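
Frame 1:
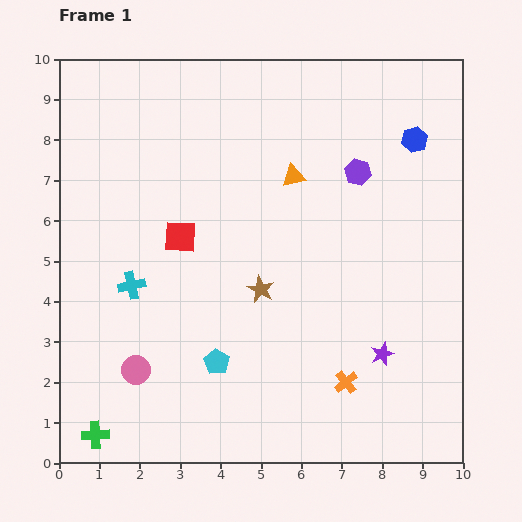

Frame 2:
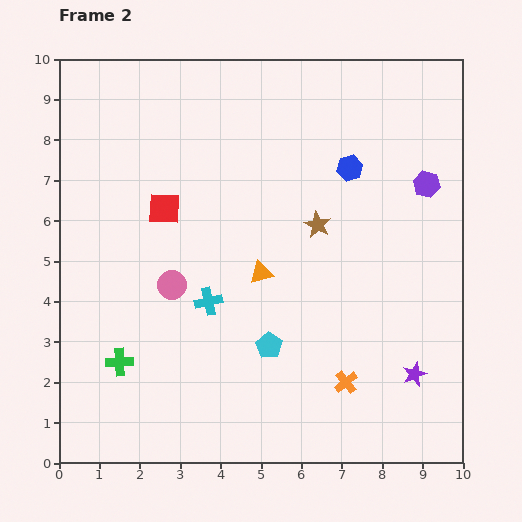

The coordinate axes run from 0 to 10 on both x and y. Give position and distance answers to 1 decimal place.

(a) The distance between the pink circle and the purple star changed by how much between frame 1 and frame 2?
+0.3

Distance in frame 1: 6.1. Distance in frame 2: 6.4.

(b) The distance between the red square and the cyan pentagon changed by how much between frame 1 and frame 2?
+1.1

Distance in frame 1: 3.2. Distance in frame 2: 4.3.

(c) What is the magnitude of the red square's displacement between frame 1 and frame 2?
0.8

The red square moved from (3.0, 5.6) to (2.6, 6.3), a distance of √(0.4² + 0.7²) ≈ 0.8.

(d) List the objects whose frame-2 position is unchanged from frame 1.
the orange cross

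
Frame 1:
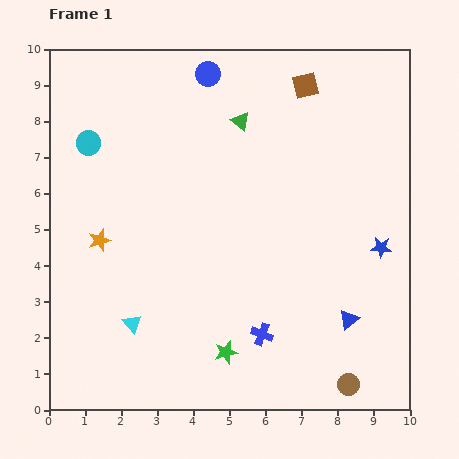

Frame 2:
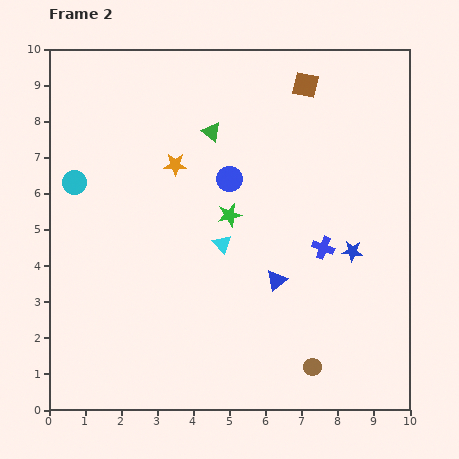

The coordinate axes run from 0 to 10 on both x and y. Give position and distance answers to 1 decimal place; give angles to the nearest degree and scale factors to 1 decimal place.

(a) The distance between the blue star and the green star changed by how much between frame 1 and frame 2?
-1.7

Distance in frame 1: 5.2. Distance in frame 2: 3.5.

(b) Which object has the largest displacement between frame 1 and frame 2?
the green star

(moved 3.8; next 3.3)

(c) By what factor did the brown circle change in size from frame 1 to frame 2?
0.8×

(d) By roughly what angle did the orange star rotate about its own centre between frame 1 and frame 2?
18° clockwise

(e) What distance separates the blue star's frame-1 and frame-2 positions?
0.8

The blue star moved from (9.2, 4.5) to (8.4, 4.4), a distance of √(0.8² + 0.1²) ≈ 0.8.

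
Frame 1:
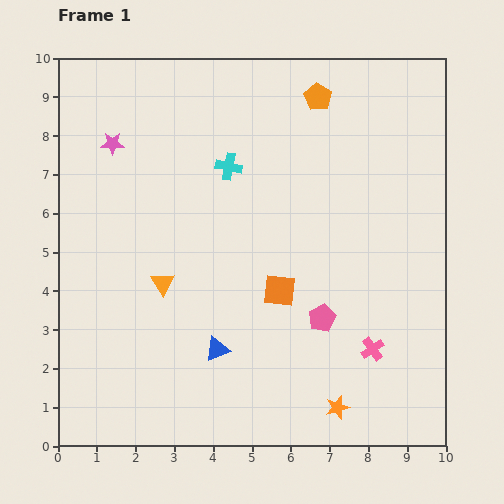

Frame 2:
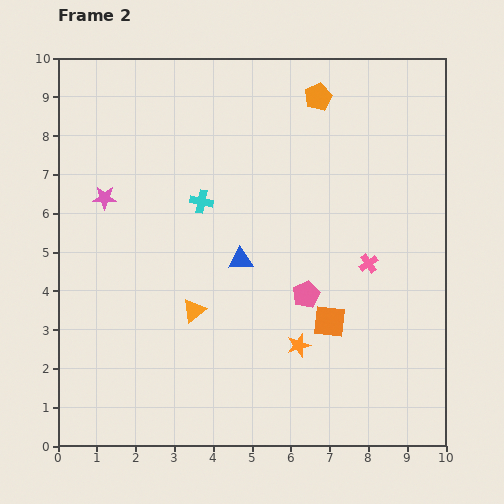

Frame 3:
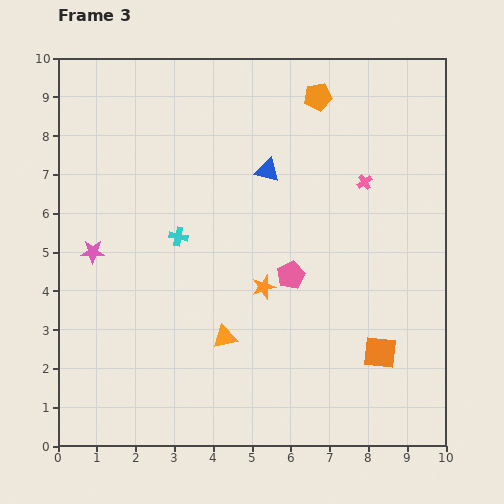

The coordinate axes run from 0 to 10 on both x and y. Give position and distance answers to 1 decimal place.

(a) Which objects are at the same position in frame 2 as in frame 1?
the orange pentagon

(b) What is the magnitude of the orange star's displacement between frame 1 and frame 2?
1.9

The orange star moved from (7.2, 1.0) to (6.2, 2.6), a distance of √(1.0² + 1.6²) ≈ 1.9.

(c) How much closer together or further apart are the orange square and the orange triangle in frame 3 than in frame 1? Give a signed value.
+1.0

Distance in frame 1: 3.0. Distance in frame 3: 4.0.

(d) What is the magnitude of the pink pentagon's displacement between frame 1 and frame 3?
1.4

The pink pentagon moved from (6.8, 3.3) to (6.0, 4.4), a distance of √(0.8² + 1.1²) ≈ 1.4.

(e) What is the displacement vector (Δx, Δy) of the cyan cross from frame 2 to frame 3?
(-0.6, -0.9)

The cyan cross was at (3.7, 6.3) in frame 2 and (3.1, 5.4) in frame 3.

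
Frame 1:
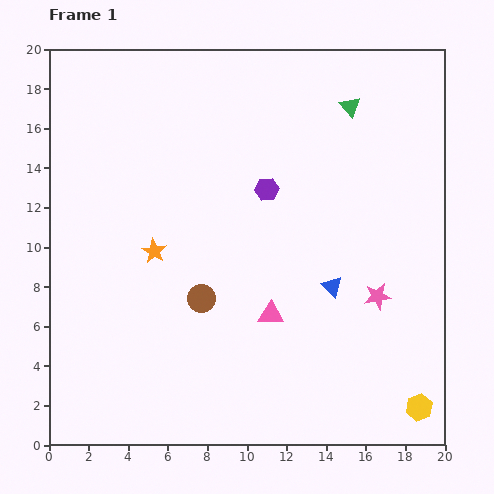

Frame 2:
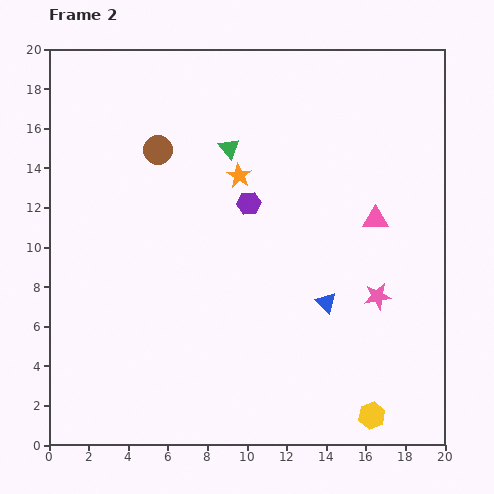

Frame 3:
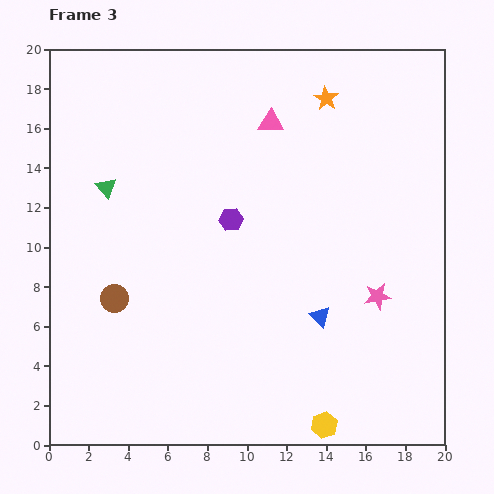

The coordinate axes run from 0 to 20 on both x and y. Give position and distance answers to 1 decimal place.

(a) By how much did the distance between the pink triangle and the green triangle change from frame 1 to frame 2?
-3.0

Distance in frame 1: 11.2. Distance in frame 2: 8.2.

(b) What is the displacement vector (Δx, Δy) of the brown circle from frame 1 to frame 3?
(-4.4, 0.0)

The brown circle was at (7.7, 7.4) in frame 1 and (3.3, 7.4) in frame 3.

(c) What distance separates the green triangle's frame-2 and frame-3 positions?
6.5

The green triangle moved from (9.1, 15.0) to (2.9, 13.0), a distance of √(6.2² + 2.0²) ≈ 6.5.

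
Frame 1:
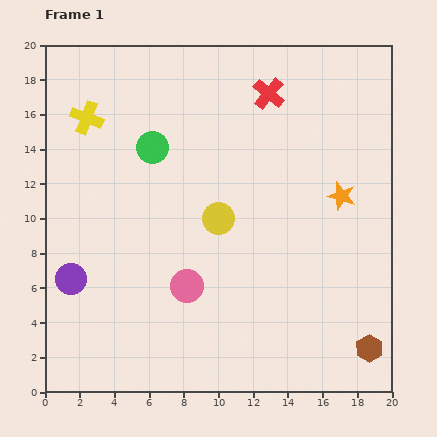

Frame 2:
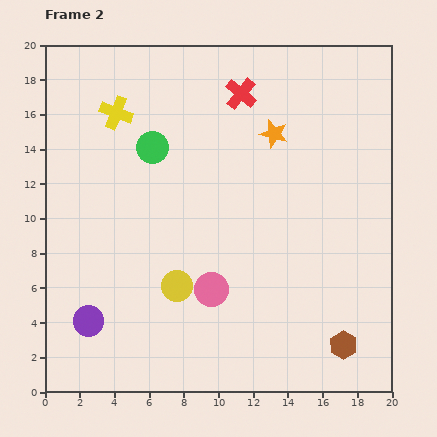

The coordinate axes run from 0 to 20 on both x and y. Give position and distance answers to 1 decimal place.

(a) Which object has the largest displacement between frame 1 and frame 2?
the orange star

(moved 5.3; next 4.6)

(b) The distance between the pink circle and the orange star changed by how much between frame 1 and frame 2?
-0.6

Distance in frame 1: 10.3. Distance in frame 2: 9.7.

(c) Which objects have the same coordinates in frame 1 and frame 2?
the green circle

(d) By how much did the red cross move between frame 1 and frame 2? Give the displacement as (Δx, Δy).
(-1.6, 0.0)

The red cross was at (12.9, 17.2) in frame 1 and (11.3, 17.2) in frame 2.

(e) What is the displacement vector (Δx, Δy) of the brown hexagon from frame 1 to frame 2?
(-1.5, 0.2)

The brown hexagon was at (18.7, 2.5) in frame 1 and (17.2, 2.7) in frame 2.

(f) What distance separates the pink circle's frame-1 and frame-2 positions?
1.4

The pink circle moved from (8.2, 6.1) to (9.6, 5.9), a distance of √(1.4² + 0.2²) ≈ 1.4.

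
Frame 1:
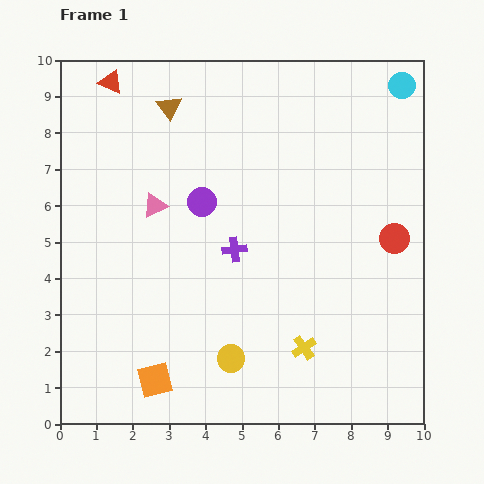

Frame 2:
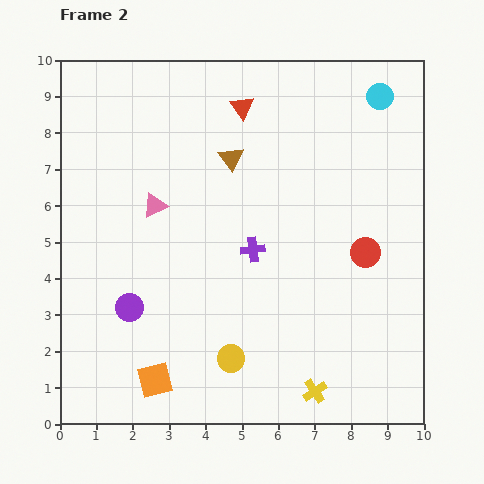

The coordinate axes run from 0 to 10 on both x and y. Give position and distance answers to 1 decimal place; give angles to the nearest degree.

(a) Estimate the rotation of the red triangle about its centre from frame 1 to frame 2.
29° clockwise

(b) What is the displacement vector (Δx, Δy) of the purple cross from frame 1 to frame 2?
(0.5, 0.0)

The purple cross was at (4.8, 4.8) in frame 1 and (5.3, 4.8) in frame 2.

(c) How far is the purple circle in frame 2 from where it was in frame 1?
3.5

The purple circle moved from (3.9, 6.1) to (1.9, 3.2), a distance of √(2.0² + 2.9²) ≈ 3.5.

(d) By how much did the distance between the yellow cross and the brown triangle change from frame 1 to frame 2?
-0.8

Distance in frame 1: 7.6. Distance in frame 2: 6.8.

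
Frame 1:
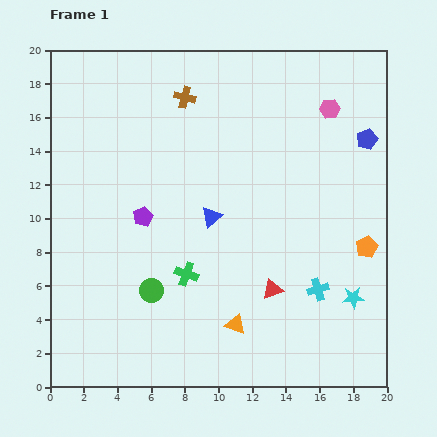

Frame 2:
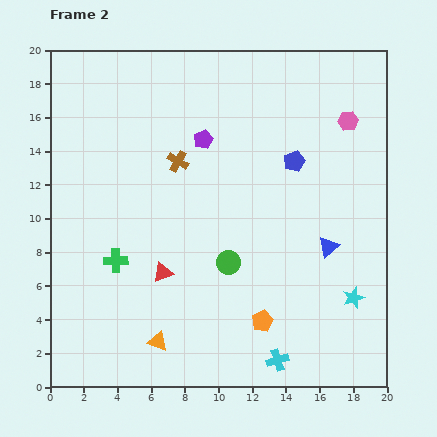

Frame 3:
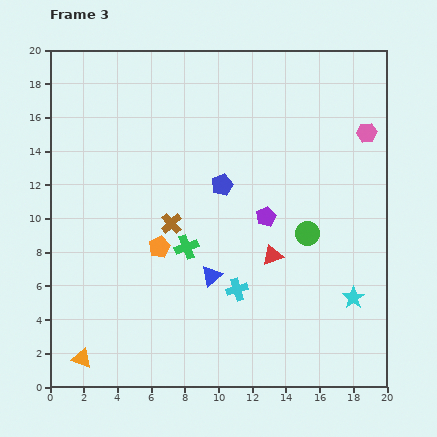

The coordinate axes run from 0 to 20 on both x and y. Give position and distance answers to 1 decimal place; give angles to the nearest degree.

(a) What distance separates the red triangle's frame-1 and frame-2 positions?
6.6

The red triangle moved from (13.2, 5.8) to (6.7, 6.8), a distance of √(6.5² + 1.0²) ≈ 6.6.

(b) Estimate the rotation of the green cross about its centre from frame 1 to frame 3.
39° counter-clockwise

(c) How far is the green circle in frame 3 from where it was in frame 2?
5.0

The green circle moved from (10.6, 7.4) to (15.3, 9.1), a distance of √(4.7² + 1.7²) ≈ 5.0.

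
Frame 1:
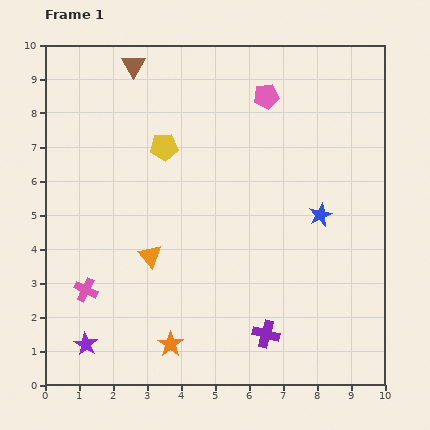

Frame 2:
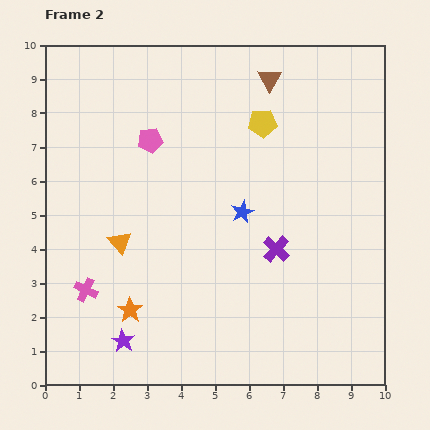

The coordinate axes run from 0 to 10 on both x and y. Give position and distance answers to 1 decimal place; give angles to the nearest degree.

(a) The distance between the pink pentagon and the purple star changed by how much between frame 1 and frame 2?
-3.0

Distance in frame 1: 9.0. Distance in frame 2: 6.0.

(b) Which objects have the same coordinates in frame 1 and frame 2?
the pink cross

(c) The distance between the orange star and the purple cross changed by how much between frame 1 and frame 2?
+1.9

Distance in frame 1: 2.8. Distance in frame 2: 4.7.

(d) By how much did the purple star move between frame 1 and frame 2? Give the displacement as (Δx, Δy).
(1.1, 0.1)

The purple star was at (1.2, 1.2) in frame 1 and (2.3, 1.3) in frame 2.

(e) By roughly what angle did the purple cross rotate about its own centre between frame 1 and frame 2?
27° clockwise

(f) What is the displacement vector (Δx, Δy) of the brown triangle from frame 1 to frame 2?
(4.0, -0.4)

The brown triangle was at (2.6, 9.4) in frame 1 and (6.6, 9.0) in frame 2.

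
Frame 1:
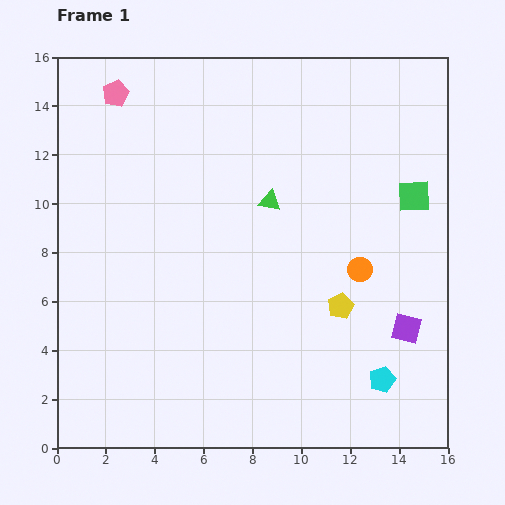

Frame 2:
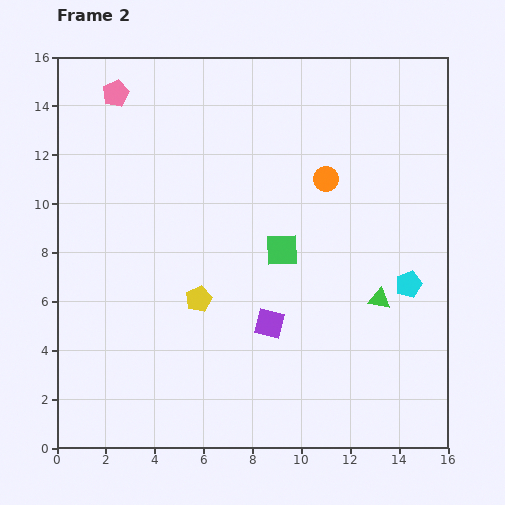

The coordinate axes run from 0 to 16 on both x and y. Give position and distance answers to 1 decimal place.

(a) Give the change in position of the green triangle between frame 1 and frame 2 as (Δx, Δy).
(4.5, -4.0)

The green triangle was at (8.7, 10.1) in frame 1 and (13.2, 6.1) in frame 2.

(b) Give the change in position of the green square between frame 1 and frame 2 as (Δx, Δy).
(-5.4, -2.2)

The green square was at (14.6, 10.3) in frame 1 and (9.2, 8.1) in frame 2.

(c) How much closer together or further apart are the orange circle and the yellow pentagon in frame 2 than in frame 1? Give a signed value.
+5.4

Distance in frame 1: 1.7. Distance in frame 2: 7.1.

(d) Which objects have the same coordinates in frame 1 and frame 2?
the pink pentagon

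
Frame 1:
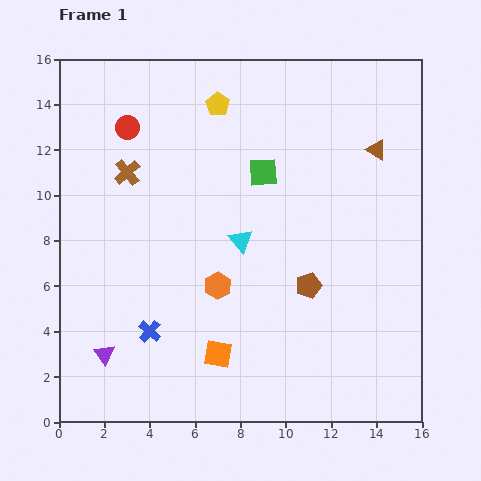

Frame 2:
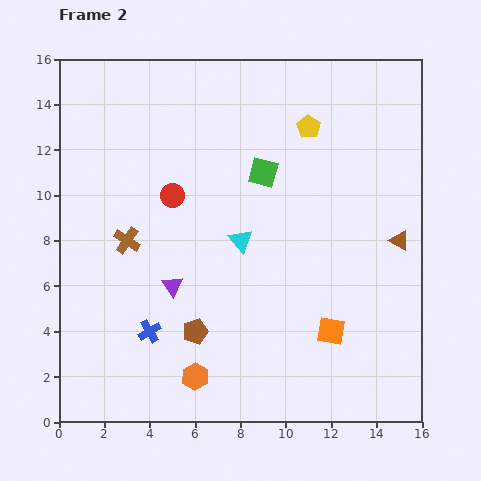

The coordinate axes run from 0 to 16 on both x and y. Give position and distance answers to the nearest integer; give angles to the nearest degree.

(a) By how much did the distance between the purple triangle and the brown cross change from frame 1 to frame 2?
-5

Distance in frame 1: 8. Distance in frame 2: 3.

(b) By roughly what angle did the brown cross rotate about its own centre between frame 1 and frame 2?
16° counter-clockwise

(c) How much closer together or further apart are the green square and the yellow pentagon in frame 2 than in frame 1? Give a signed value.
-1

Distance in frame 1: 4. Distance in frame 2: 3.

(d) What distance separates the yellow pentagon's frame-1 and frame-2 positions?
4

The yellow pentagon moved from (7, 14) to (11, 13), a distance of √(4² + 1²) ≈ 4.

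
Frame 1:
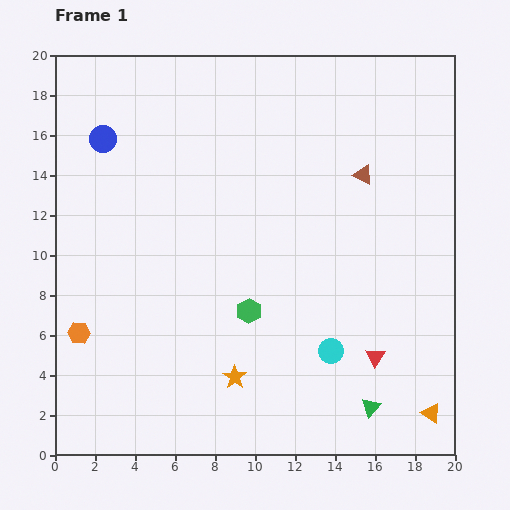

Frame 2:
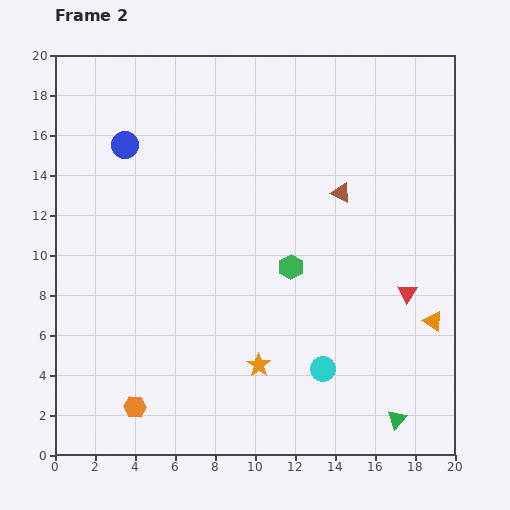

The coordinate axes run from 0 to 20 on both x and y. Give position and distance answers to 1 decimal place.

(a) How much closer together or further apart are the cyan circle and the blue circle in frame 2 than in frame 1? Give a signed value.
-0.7

Distance in frame 1: 15.6. Distance in frame 2: 14.9.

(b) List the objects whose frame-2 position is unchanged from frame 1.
none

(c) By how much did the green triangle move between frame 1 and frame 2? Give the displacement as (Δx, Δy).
(1.3, -0.6)

The green triangle was at (15.8, 2.4) in frame 1 and (17.1, 1.8) in frame 2.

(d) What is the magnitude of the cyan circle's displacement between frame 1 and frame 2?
1.0

The cyan circle moved from (13.8, 5.2) to (13.4, 4.3), a distance of √(0.4² + 0.9²) ≈ 1.0.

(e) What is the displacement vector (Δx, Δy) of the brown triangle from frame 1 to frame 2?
(-1.1, -0.9)

The brown triangle was at (15.4, 14.0) in frame 1 and (14.3, 13.1) in frame 2.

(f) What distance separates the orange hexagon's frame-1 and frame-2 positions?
4.6

The orange hexagon moved from (1.2, 6.1) to (4.0, 2.4), a distance of √(2.8² + 3.7²) ≈ 4.6.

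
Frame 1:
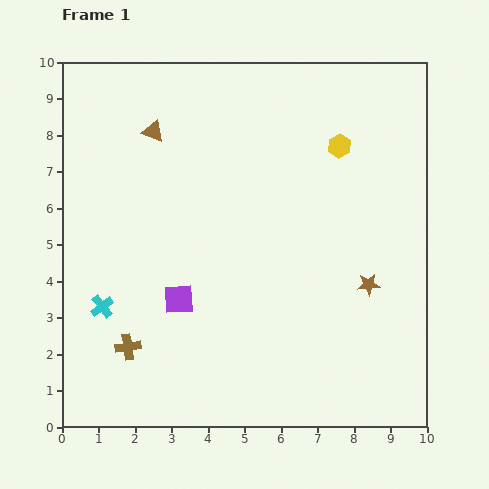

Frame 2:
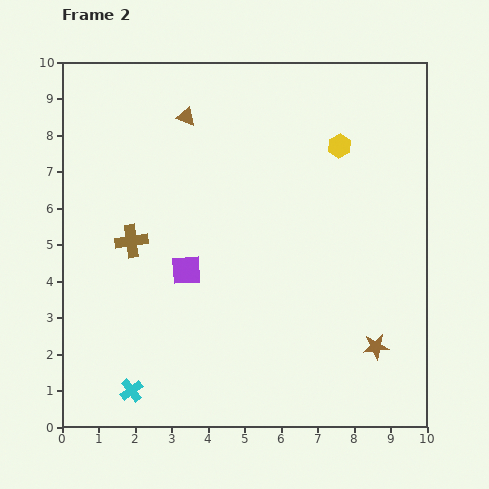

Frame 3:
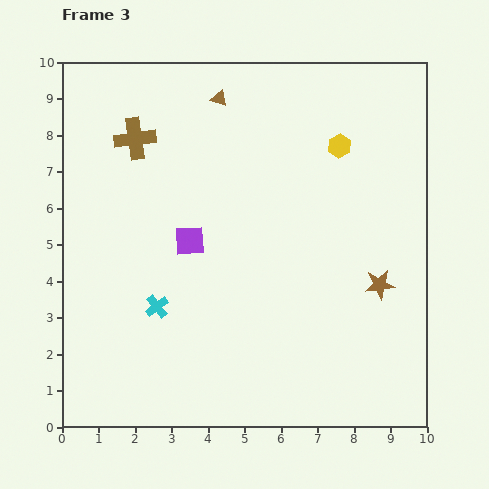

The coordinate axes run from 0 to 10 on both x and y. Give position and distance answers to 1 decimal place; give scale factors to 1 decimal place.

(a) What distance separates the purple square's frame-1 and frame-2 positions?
0.8

The purple square moved from (3.2, 3.5) to (3.4, 4.3), a distance of √(0.2² + 0.8²) ≈ 0.8.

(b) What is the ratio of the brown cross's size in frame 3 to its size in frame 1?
1.6×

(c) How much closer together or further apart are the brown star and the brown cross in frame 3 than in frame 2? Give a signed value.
+0.5

Distance in frame 2: 7.3. Distance in frame 3: 7.8.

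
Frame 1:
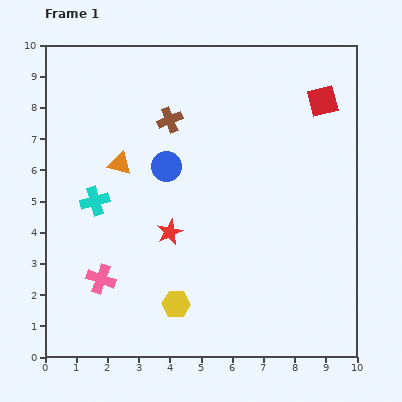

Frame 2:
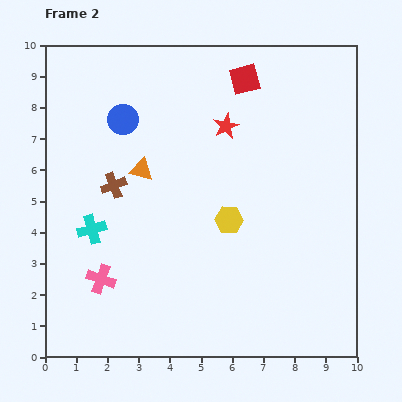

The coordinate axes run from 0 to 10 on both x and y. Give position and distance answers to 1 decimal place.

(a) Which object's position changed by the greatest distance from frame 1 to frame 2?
the red star

(moved 3.8; next 3.2)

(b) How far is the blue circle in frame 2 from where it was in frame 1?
2.1

The blue circle moved from (3.9, 6.1) to (2.5, 7.6), a distance of √(1.4² + 1.5²) ≈ 2.1.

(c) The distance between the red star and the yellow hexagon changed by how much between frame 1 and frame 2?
+0.7

Distance in frame 1: 2.3. Distance in frame 2: 3.0.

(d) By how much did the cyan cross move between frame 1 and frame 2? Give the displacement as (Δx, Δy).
(-0.1, -0.9)

The cyan cross was at (1.6, 5.0) in frame 1 and (1.5, 4.1) in frame 2.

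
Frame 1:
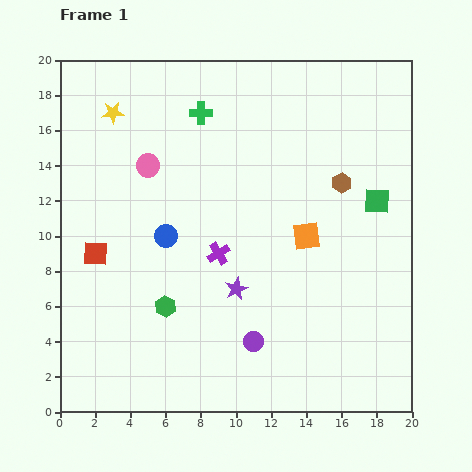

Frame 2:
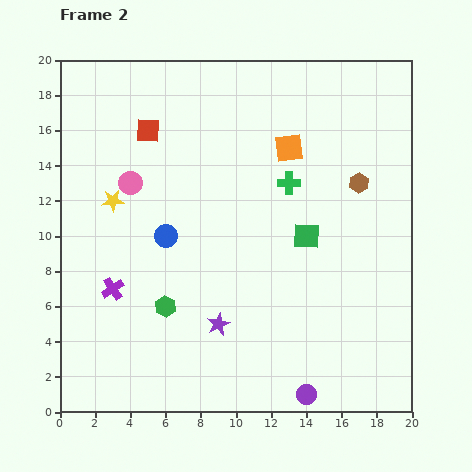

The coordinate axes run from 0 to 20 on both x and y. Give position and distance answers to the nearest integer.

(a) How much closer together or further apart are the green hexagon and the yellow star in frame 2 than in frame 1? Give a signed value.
-4

Distance in frame 1: 11. Distance in frame 2: 7.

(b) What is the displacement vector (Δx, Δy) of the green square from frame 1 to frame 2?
(-4, -2)

The green square was at (18, 12) in frame 1 and (14, 10) in frame 2.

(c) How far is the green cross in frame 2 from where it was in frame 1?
6

The green cross moved from (8, 17) to (13, 13), a distance of √(5² + 4²) ≈ 6.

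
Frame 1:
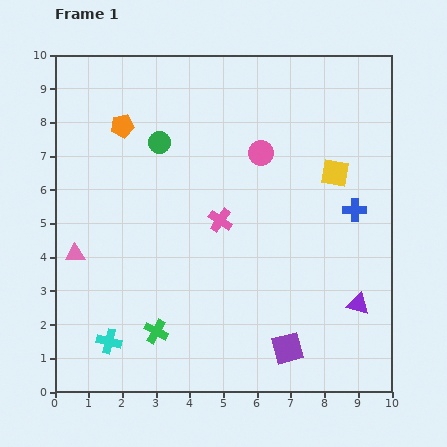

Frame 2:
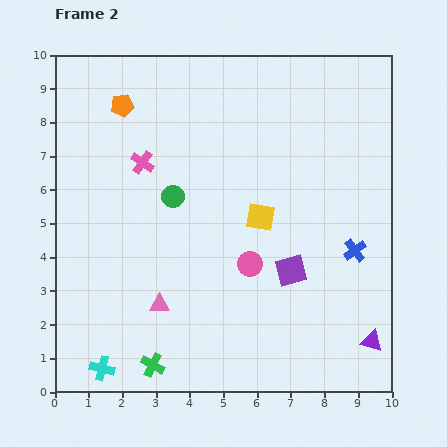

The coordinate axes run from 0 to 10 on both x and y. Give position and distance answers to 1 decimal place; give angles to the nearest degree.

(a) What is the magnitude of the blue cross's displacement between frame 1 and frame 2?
1.2

The blue cross moved from (8.9, 5.4) to (8.9, 4.2), a distance of √(0.0² + 1.2²) ≈ 1.2.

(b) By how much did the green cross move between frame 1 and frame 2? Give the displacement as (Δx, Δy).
(-0.1, -1.0)

The green cross was at (3.0, 1.8) in frame 1 and (2.9, 0.8) in frame 2.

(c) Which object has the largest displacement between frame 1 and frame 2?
the pink circle

(moved 3.3; next 2.9)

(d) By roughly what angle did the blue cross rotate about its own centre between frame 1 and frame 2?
37° counter-clockwise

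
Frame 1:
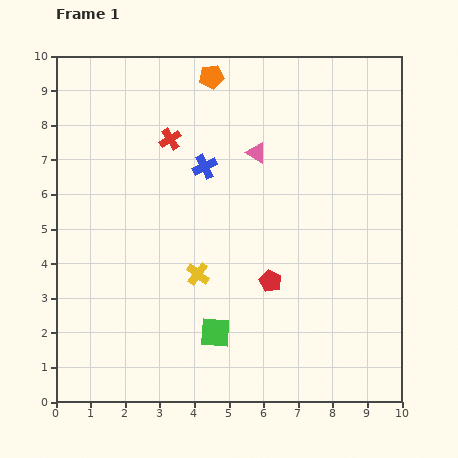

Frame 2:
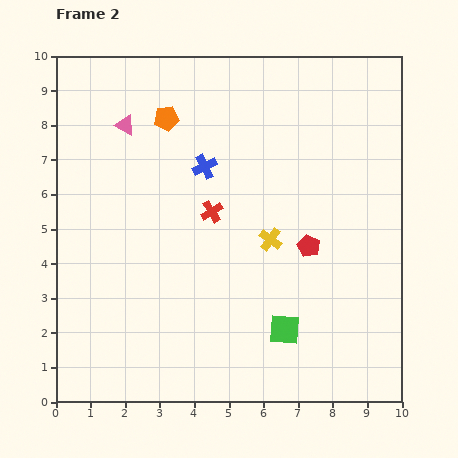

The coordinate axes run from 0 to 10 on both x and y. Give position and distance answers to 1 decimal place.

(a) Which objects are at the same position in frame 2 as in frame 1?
the blue cross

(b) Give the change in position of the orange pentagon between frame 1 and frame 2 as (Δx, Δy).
(-1.3, -1.2)

The orange pentagon was at (4.5, 9.4) in frame 1 and (3.2, 8.2) in frame 2.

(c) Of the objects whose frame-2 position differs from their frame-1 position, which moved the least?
the red pentagon

(moved 1.5)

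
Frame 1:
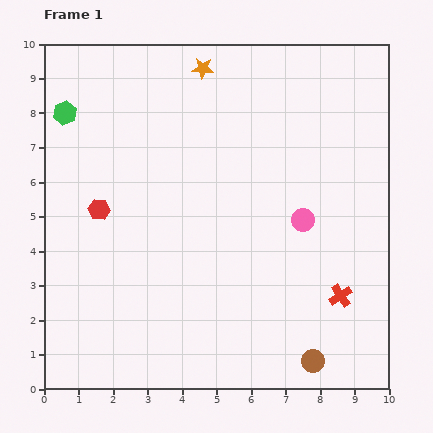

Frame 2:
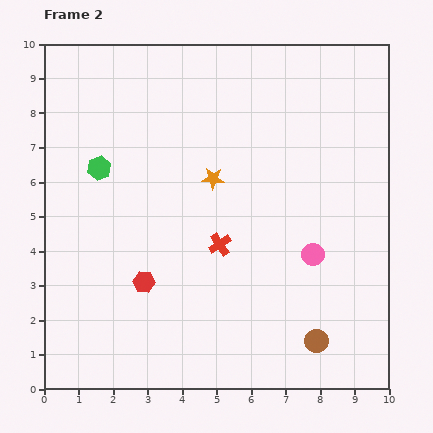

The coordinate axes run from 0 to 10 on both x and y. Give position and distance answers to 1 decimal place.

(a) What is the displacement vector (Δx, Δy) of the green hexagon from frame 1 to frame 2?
(1.0, -1.6)

The green hexagon was at (0.6, 8.0) in frame 1 and (1.6, 6.4) in frame 2.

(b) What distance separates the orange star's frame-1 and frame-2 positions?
3.2

The orange star moved from (4.6, 9.3) to (4.9, 6.1), a distance of √(0.3² + 3.2²) ≈ 3.2.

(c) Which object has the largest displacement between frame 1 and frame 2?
the red cross

(moved 3.8; next 3.2)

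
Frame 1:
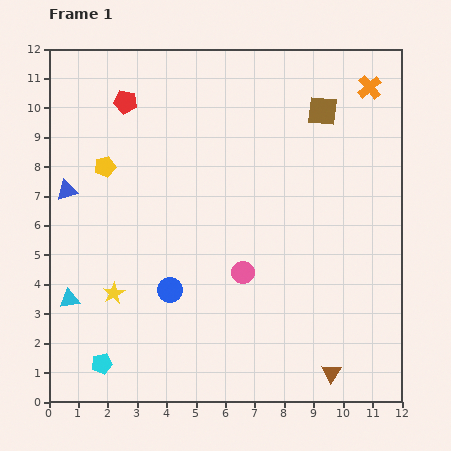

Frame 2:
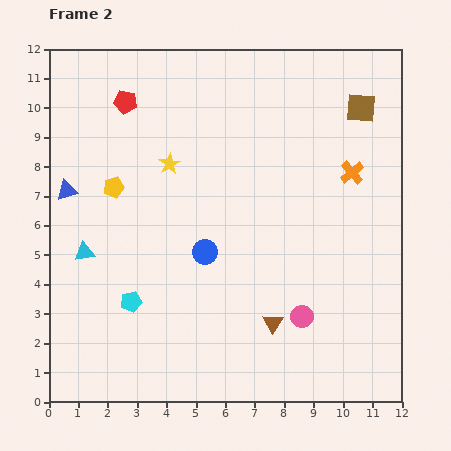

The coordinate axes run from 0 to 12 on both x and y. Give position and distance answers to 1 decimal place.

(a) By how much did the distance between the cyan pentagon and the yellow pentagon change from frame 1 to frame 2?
-2.8

Distance in frame 1: 6.7. Distance in frame 2: 3.9.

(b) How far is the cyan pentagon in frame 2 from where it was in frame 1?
2.3

The cyan pentagon moved from (1.8, 1.3) to (2.8, 3.4), a distance of √(1.0² + 2.1²) ≈ 2.3.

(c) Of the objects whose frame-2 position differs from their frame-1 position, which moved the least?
the yellow pentagon

(moved 0.8)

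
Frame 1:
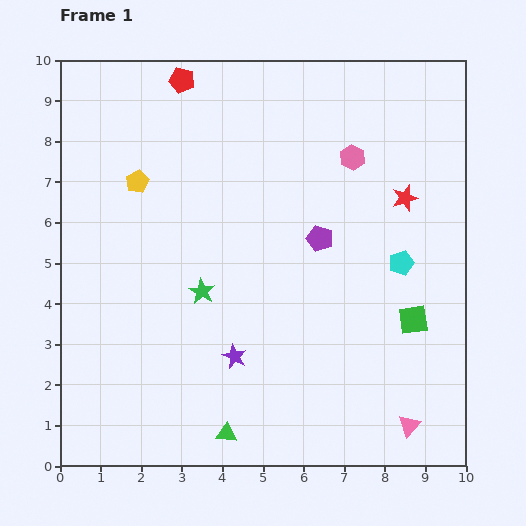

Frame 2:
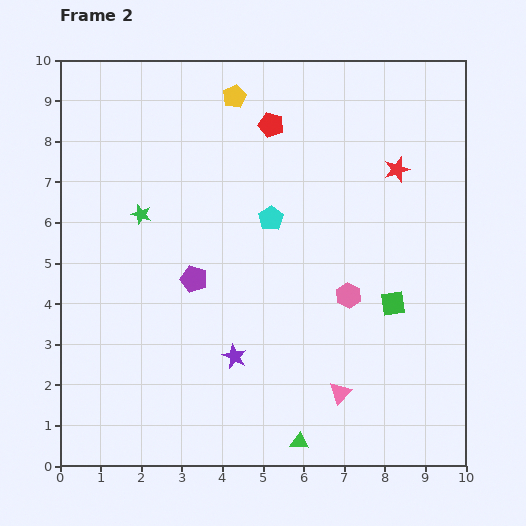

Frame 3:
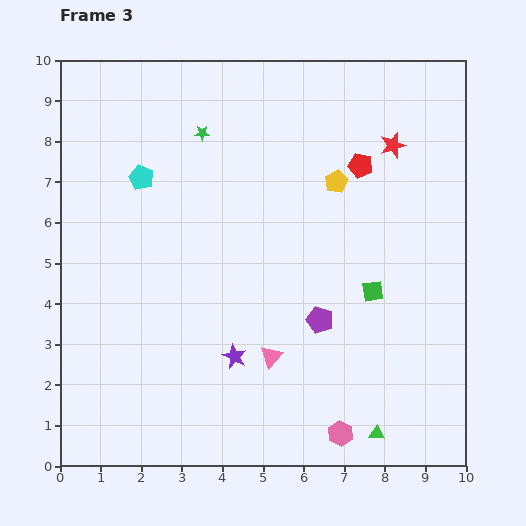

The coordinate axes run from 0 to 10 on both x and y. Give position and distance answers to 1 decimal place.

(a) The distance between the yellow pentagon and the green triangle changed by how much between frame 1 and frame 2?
+2.0

Distance in frame 1: 6.6. Distance in frame 2: 8.6.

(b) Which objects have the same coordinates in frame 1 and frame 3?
the purple star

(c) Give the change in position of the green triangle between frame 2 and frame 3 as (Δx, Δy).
(1.9, 0.2)

The green triangle was at (5.9, 0.6) in frame 2 and (7.8, 0.8) in frame 3.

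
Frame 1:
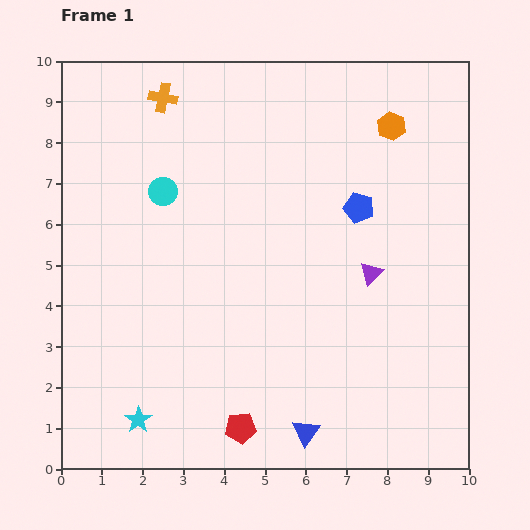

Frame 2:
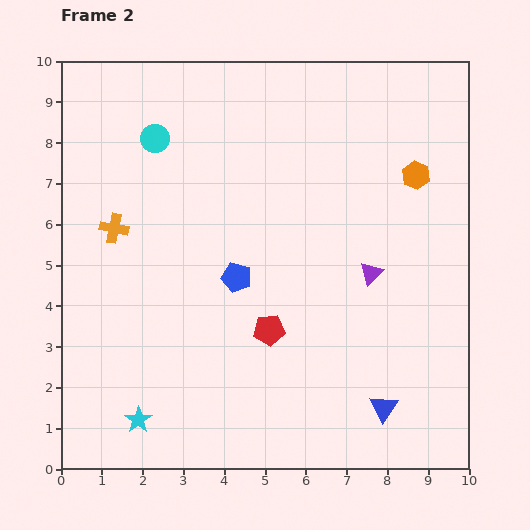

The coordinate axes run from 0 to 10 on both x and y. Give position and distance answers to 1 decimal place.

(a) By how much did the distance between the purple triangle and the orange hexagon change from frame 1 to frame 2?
-1.0

Distance in frame 1: 3.6. Distance in frame 2: 2.6.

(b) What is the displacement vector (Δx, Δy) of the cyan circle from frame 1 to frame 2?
(-0.2, 1.3)

The cyan circle was at (2.5, 6.8) in frame 1 and (2.3, 8.1) in frame 2.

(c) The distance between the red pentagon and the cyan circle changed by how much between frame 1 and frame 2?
-0.6

Distance in frame 1: 6.1. Distance in frame 2: 5.5.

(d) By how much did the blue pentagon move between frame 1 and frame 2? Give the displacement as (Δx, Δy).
(-3.0, -1.7)

The blue pentagon was at (7.3, 6.4) in frame 1 and (4.3, 4.7) in frame 2.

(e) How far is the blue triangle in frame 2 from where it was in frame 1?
2.0

The blue triangle moved from (6.0, 0.9) to (7.9, 1.5), a distance of √(1.9² + 0.6²) ≈ 2.0.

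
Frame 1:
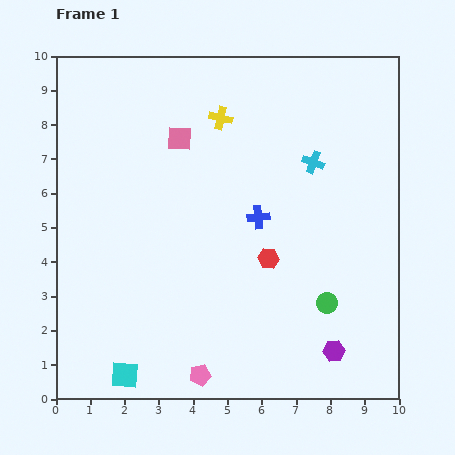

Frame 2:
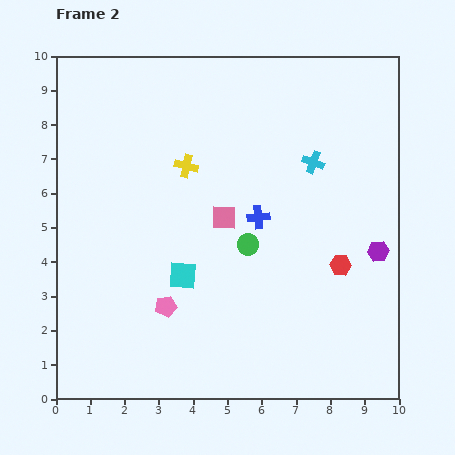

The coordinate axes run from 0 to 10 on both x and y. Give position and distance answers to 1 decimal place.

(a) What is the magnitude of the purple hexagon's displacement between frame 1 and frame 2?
3.2

The purple hexagon moved from (8.1, 1.4) to (9.4, 4.3), a distance of √(1.3² + 2.9²) ≈ 3.2.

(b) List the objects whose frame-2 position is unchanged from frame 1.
the cyan cross, the blue cross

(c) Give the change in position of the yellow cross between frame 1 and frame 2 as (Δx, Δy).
(-1.0, -1.4)

The yellow cross was at (4.8, 8.2) in frame 1 and (3.8, 6.8) in frame 2.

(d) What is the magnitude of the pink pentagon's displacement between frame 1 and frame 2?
2.2

The pink pentagon moved from (4.2, 0.7) to (3.2, 2.7), a distance of √(1.0² + 2.0²) ≈ 2.2.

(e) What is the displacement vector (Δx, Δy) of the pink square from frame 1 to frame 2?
(1.3, -2.3)

The pink square was at (3.6, 7.6) in frame 1 and (4.9, 5.3) in frame 2.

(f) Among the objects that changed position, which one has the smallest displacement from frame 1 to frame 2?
the yellow cross

(moved 1.7)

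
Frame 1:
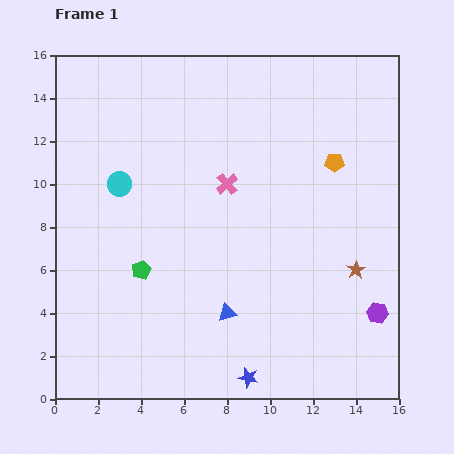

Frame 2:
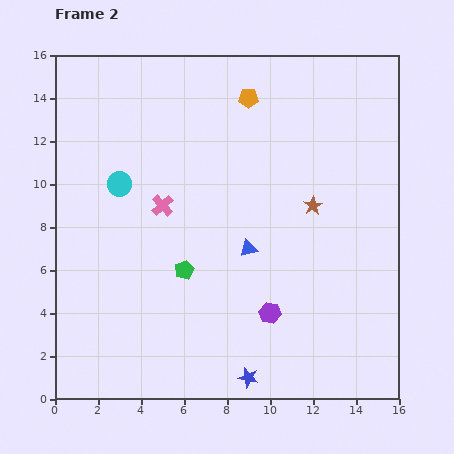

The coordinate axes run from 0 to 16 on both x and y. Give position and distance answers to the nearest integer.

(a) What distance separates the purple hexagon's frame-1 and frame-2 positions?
5

The purple hexagon moved from (15, 4) to (10, 4), a distance of √(5² + 0²) ≈ 5.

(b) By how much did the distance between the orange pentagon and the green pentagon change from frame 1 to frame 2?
-1

Distance in frame 1: 10. Distance in frame 2: 9.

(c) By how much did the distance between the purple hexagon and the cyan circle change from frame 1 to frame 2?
-4

Distance in frame 1: 13. Distance in frame 2: 9.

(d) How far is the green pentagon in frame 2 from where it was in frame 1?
2

The green pentagon moved from (4, 6) to (6, 6), a distance of √(2² + 0²) ≈ 2.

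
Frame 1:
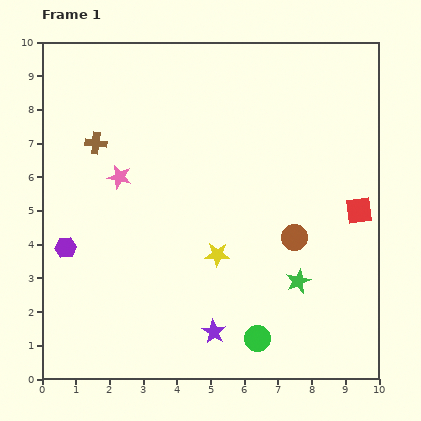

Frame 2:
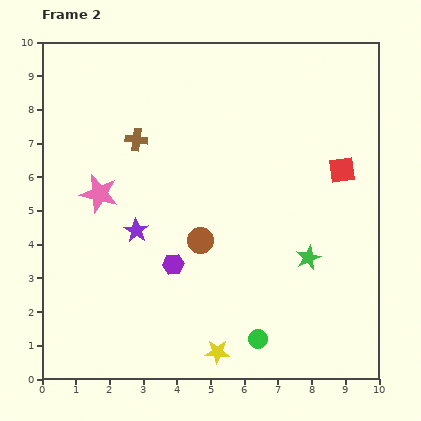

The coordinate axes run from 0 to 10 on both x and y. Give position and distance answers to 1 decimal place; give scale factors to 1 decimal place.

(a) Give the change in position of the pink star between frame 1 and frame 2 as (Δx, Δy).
(-0.6, -0.5)

The pink star was at (2.3, 6.0) in frame 1 and (1.7, 5.5) in frame 2.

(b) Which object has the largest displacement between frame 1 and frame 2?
the purple star

(moved 3.8; next 3.2)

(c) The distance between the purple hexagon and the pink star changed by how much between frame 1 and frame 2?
+0.4

Distance in frame 1: 2.6. Distance in frame 2: 3.0.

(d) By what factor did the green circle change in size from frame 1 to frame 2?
0.7×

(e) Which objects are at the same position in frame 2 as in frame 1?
the green circle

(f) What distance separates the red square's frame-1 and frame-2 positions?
1.3

The red square moved from (9.4, 5.0) to (8.9, 6.2), a distance of √(0.5² + 1.2²) ≈ 1.3.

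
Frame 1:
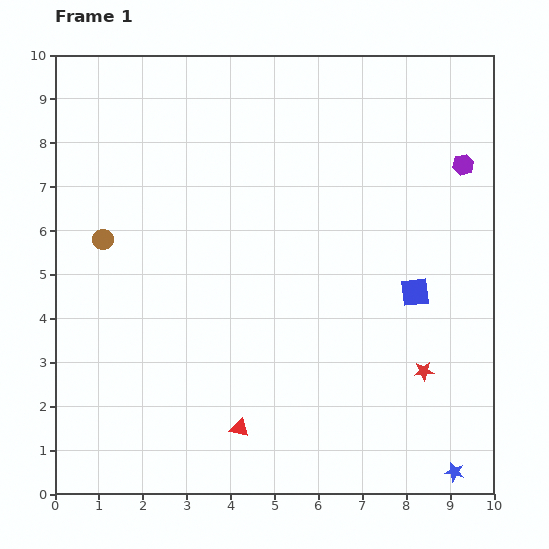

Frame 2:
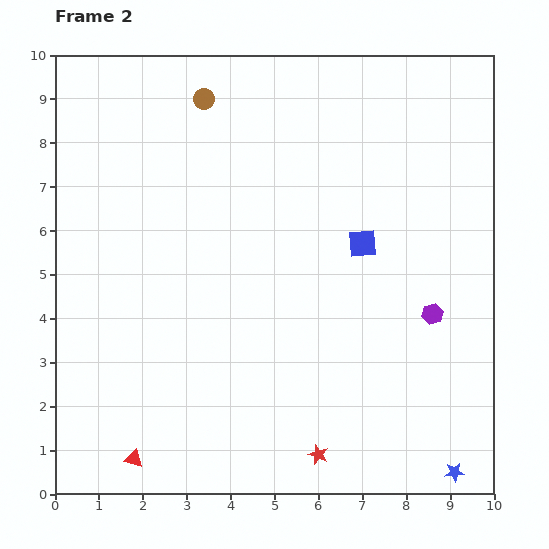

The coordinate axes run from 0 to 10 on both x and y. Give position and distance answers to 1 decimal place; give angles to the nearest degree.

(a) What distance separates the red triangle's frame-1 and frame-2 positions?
2.5

The red triangle moved from (4.2, 1.5) to (1.8, 0.8), a distance of √(2.4² + 0.7²) ≈ 2.5.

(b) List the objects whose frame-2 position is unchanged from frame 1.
the blue star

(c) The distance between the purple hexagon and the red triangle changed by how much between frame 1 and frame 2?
-0.3

Distance in frame 1: 7.9. Distance in frame 2: 7.6.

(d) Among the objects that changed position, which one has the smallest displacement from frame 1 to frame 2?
the blue square

(moved 1.6)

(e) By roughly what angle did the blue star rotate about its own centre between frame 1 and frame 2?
18° counter-clockwise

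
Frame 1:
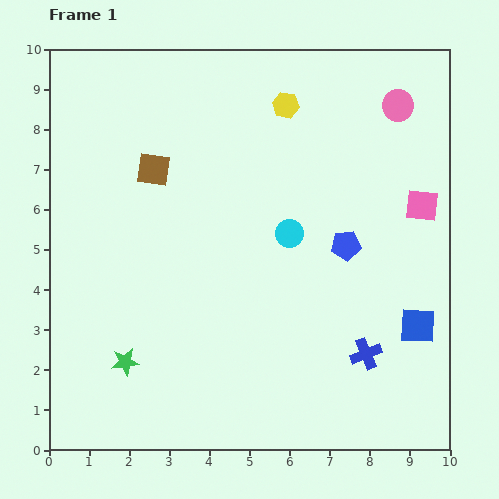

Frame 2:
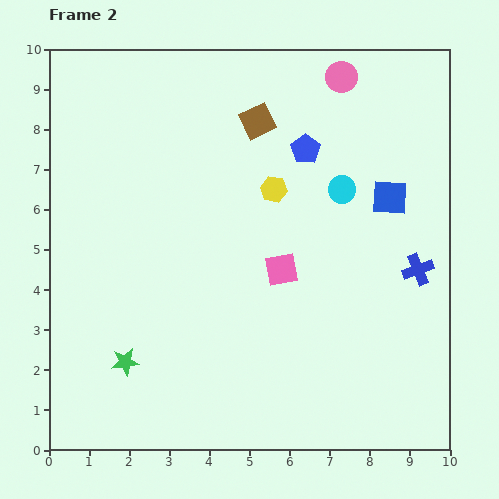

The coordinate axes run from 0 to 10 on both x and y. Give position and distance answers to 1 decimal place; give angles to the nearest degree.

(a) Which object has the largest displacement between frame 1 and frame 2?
the pink square

(moved 3.8; next 3.3)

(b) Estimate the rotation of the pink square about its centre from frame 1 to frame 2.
17° counter-clockwise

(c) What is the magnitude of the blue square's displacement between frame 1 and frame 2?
3.3

The blue square moved from (9.2, 3.1) to (8.5, 6.3), a distance of √(0.7² + 3.2²) ≈ 3.3.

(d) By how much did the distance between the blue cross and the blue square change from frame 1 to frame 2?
+0.4

Distance in frame 1: 1.5. Distance in frame 2: 1.9.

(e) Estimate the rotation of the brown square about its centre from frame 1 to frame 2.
33° counter-clockwise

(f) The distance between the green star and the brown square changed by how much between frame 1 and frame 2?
+1.9

Distance in frame 1: 4.9. Distance in frame 2: 6.8.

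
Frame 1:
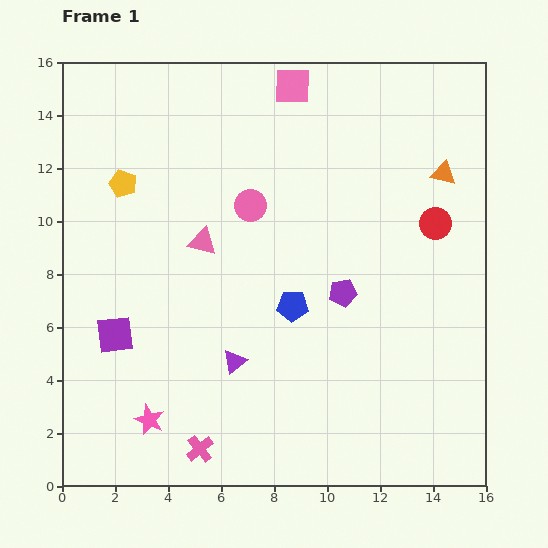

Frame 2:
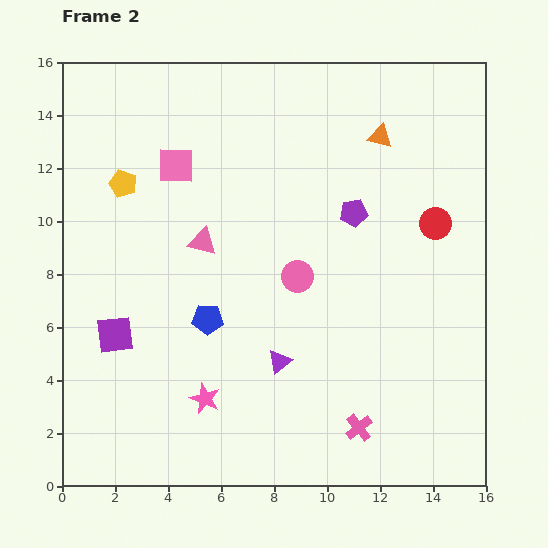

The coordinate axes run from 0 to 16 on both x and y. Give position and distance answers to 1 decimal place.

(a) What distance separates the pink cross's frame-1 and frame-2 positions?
6.1

The pink cross moved from (5.2, 1.4) to (11.2, 2.2), a distance of √(6.0² + 0.8²) ≈ 6.1.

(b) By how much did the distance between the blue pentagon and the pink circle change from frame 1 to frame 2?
-0.3

Distance in frame 1: 4.1. Distance in frame 2: 3.8.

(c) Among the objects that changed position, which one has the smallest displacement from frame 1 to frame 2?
the purple triangle

(moved 1.7)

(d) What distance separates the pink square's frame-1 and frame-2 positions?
5.3

The pink square moved from (8.7, 15.1) to (4.3, 12.1), a distance of √(4.4² + 3.0²) ≈ 5.3.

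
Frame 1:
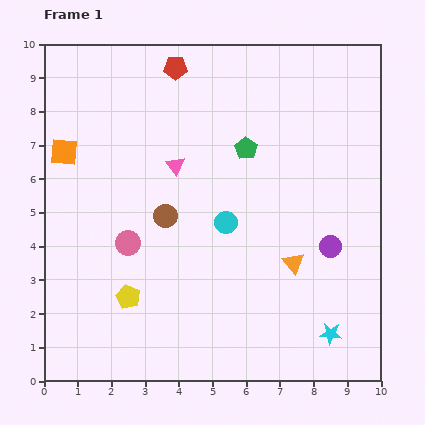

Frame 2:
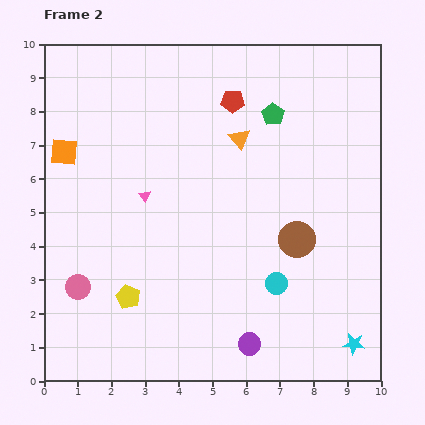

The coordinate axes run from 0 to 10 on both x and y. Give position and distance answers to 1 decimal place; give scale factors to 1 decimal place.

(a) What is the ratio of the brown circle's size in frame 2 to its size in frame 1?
1.6×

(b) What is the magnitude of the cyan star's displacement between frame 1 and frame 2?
0.8

The cyan star moved from (8.5, 1.4) to (9.2, 1.1), a distance of √(0.7² + 0.3²) ≈ 0.8.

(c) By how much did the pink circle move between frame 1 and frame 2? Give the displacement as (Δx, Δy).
(-1.5, -1.3)

The pink circle was at (2.5, 4.1) in frame 1 and (1.0, 2.8) in frame 2.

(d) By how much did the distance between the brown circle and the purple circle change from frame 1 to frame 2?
-1.6

Distance in frame 1: 5.0. Distance in frame 2: 3.4.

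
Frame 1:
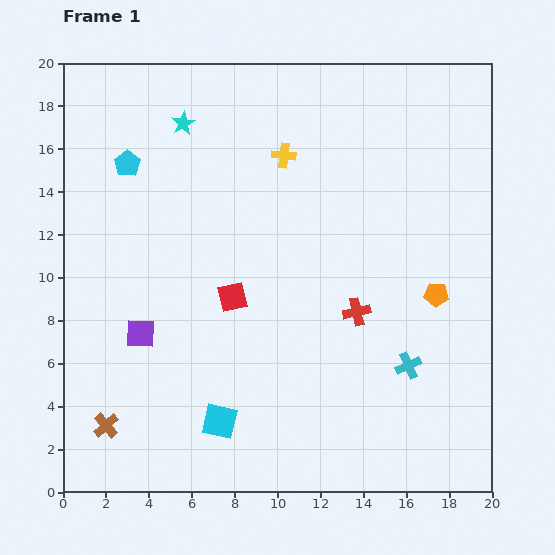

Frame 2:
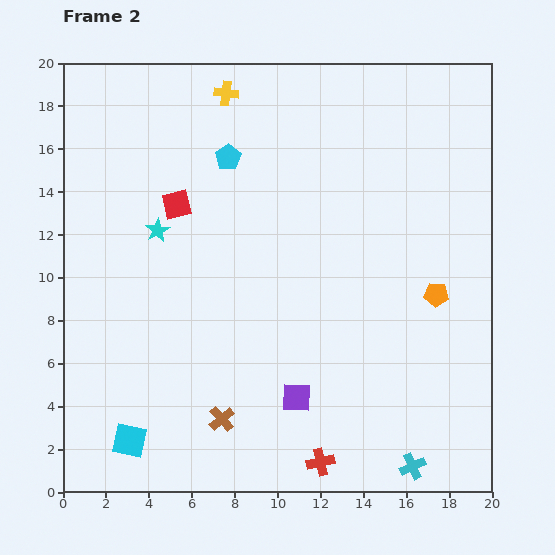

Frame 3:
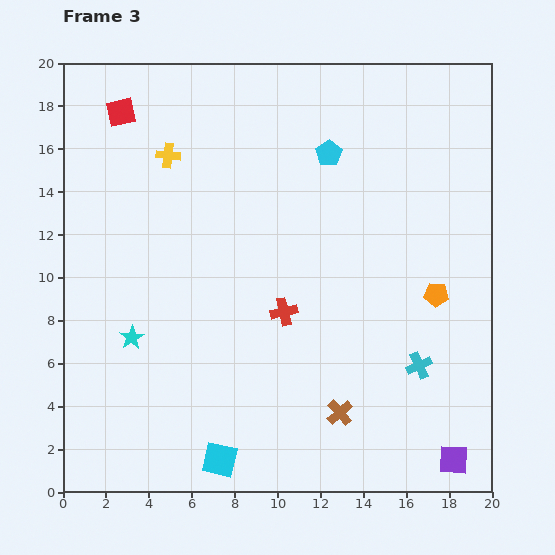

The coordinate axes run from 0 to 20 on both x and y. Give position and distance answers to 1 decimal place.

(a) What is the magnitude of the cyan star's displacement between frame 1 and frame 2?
5.1

The cyan star moved from (5.6, 17.2) to (4.4, 12.2), a distance of √(1.2² + 5.0²) ≈ 5.1.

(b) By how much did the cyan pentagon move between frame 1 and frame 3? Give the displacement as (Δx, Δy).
(9.4, 0.5)

The cyan pentagon was at (3.0, 15.3) in frame 1 and (12.4, 15.8) in frame 3.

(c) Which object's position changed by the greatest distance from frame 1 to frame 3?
the purple square

(moved 15.7; next 10.9)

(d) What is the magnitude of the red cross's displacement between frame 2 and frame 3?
7.2

The red cross moved from (12.0, 1.4) to (10.3, 8.4), a distance of √(1.7² + 7.0²) ≈ 7.2.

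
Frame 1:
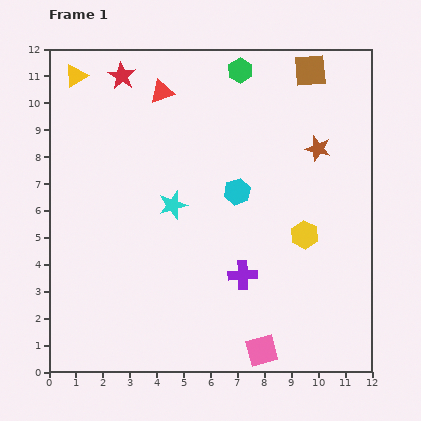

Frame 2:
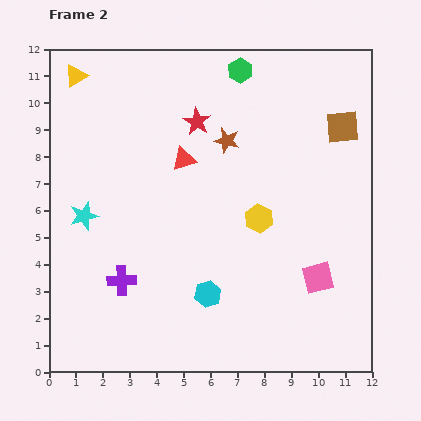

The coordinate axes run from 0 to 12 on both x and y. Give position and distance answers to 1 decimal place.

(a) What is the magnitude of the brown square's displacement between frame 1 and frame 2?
2.4

The brown square moved from (9.7, 11.2) to (10.9, 9.1), a distance of √(1.2² + 2.1²) ≈ 2.4.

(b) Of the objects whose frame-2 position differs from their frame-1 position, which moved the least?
the yellow hexagon

(moved 1.8)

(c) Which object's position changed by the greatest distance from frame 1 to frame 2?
the purple cross

(moved 4.5; next 4.0)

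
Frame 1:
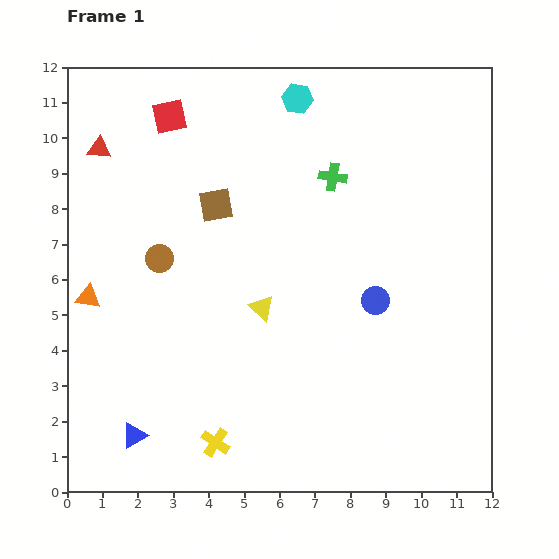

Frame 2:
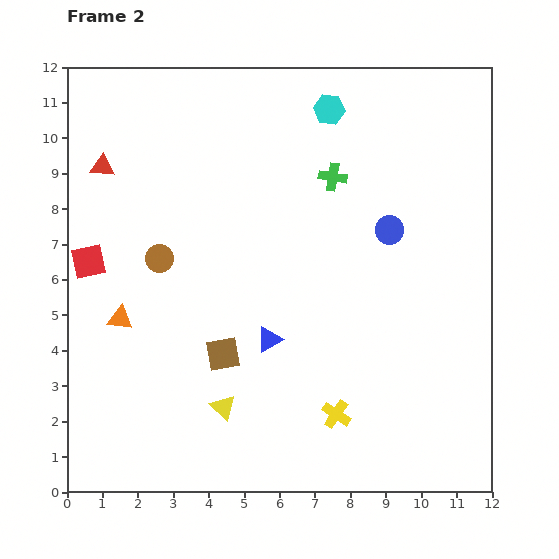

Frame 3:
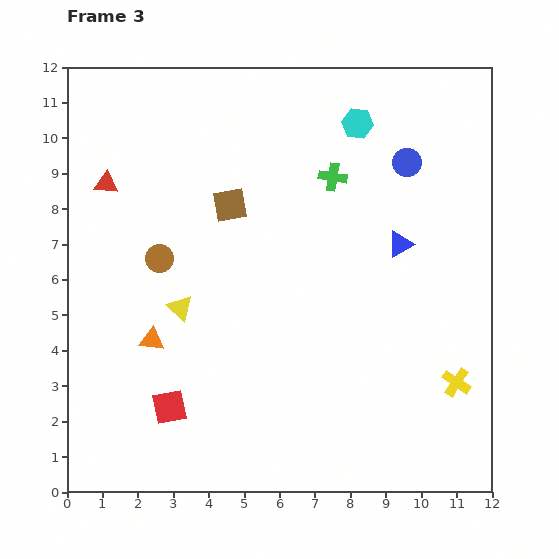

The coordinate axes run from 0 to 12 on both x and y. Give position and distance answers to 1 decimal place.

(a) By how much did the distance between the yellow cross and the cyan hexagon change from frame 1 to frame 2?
-1.4

Distance in frame 1: 10.0. Distance in frame 2: 8.6.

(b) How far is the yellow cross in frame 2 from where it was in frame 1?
3.5

The yellow cross moved from (4.2, 1.4) to (7.6, 2.2), a distance of √(3.4² + 0.8²) ≈ 3.5.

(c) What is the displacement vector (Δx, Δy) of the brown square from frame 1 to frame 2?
(0.2, -4.2)

The brown square was at (4.2, 8.1) in frame 1 and (4.4, 3.9) in frame 2.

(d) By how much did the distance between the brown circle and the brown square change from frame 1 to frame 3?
+0.3

Distance in frame 1: 2.2. Distance in frame 3: 2.5.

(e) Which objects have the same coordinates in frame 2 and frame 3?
the green cross, the brown circle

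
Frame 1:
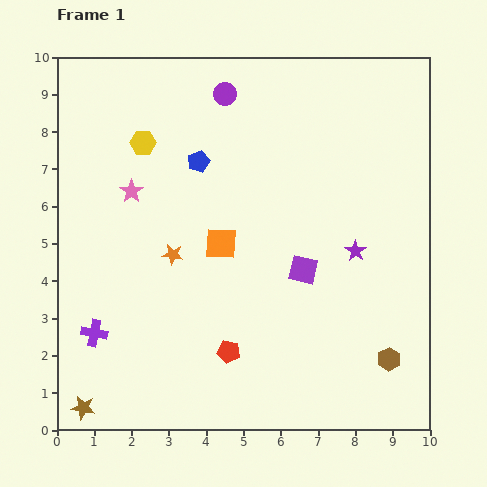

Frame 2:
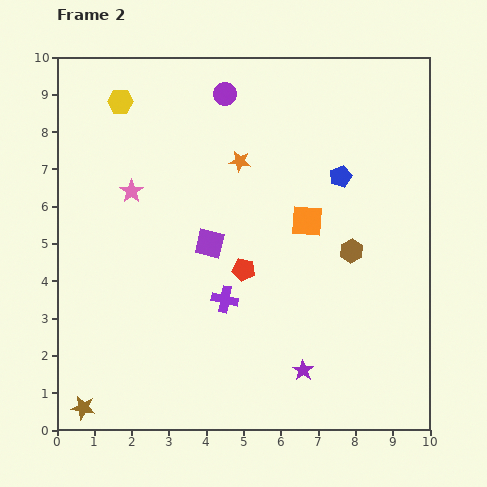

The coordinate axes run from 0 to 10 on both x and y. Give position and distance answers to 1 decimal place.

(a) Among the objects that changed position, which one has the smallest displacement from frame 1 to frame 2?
the yellow hexagon

(moved 1.3)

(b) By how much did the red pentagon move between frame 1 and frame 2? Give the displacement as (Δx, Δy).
(0.4, 2.2)

The red pentagon was at (4.6, 2.1) in frame 1 and (5.0, 4.3) in frame 2.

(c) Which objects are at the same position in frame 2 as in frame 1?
the purple circle, the brown star, the pink star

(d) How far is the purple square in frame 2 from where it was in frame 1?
2.6

The purple square moved from (6.6, 4.3) to (4.1, 5.0), a distance of √(2.5² + 0.7²) ≈ 2.6.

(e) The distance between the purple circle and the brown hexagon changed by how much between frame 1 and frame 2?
-3.0

Distance in frame 1: 8.4. Distance in frame 2: 5.4.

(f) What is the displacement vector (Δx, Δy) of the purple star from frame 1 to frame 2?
(-1.4, -3.2)

The purple star was at (8.0, 4.8) in frame 1 and (6.6, 1.6) in frame 2.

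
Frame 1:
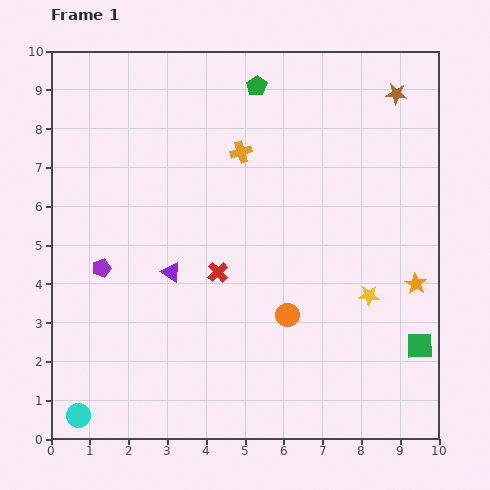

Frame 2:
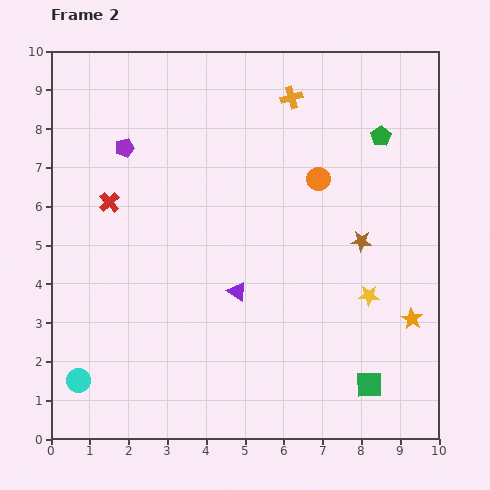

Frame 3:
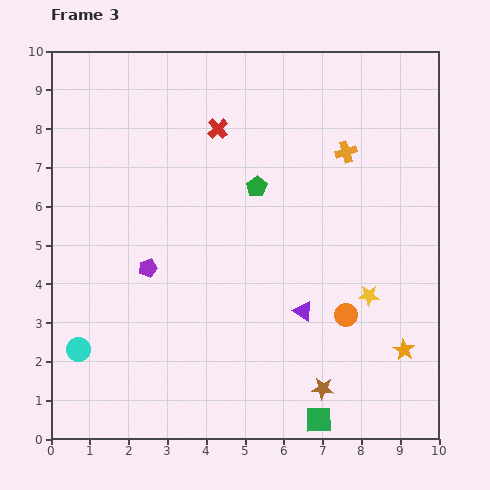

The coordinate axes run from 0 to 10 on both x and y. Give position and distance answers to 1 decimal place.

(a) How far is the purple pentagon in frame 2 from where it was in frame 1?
3.2

The purple pentagon moved from (1.3, 4.4) to (1.9, 7.5), a distance of √(0.6² + 3.1²) ≈ 3.2.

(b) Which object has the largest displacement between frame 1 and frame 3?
the brown star

(moved 7.8; next 3.7)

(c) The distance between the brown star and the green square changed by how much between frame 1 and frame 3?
-5.7

Distance in frame 1: 6.5. Distance in frame 3: 0.8.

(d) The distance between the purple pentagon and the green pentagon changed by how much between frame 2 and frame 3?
-3.1

Distance in frame 2: 6.6. Distance in frame 3: 3.5.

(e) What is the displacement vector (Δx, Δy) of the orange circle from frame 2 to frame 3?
(0.7, -3.5)

The orange circle was at (6.9, 6.7) in frame 2 and (7.6, 3.2) in frame 3.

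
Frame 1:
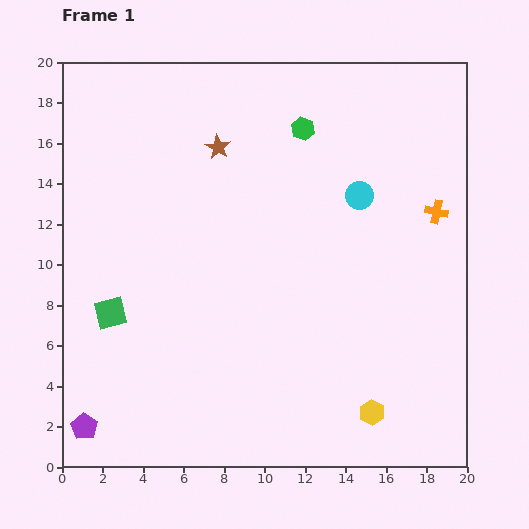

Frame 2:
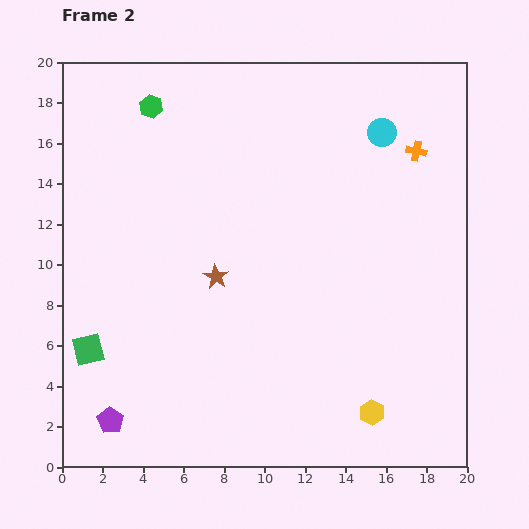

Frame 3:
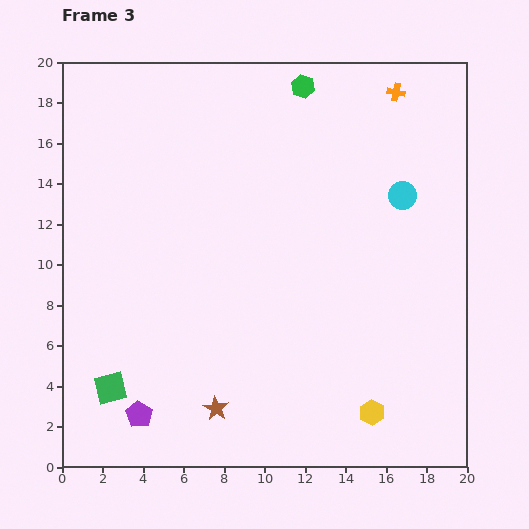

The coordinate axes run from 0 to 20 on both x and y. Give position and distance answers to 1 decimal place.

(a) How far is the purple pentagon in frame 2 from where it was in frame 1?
1.3

The purple pentagon moved from (1.1, 2.0) to (2.4, 2.3), a distance of √(1.3² + 0.3²) ≈ 1.3.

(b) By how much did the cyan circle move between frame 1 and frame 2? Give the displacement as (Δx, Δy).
(1.1, 3.1)

The cyan circle was at (14.7, 13.4) in frame 1 and (15.8, 16.5) in frame 2.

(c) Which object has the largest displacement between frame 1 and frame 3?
the brown star

(moved 12.9; next 6.2)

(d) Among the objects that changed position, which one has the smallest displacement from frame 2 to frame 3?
the purple pentagon

(moved 1.4)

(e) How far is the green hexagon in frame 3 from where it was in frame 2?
7.6

The green hexagon moved from (4.4, 17.8) to (11.9, 18.8), a distance of √(7.5² + 1.0²) ≈ 7.6.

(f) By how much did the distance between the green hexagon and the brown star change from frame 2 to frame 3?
+7.5

Distance in frame 2: 9.0. Distance in frame 3: 16.5.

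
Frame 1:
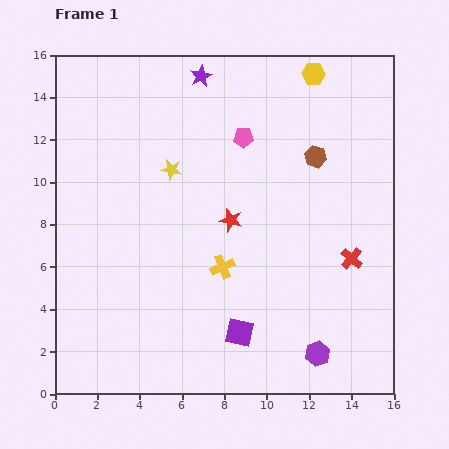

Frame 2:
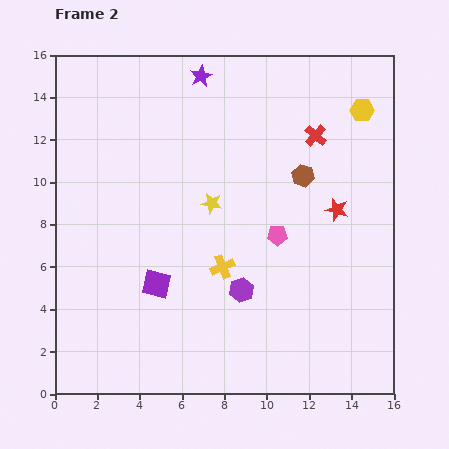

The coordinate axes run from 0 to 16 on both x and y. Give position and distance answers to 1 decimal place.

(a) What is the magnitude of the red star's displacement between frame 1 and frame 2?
5.0

The red star moved from (8.3, 8.2) to (13.3, 8.7), a distance of √(5.0² + 0.5²) ≈ 5.0.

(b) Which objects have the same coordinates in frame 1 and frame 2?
the purple star, the yellow cross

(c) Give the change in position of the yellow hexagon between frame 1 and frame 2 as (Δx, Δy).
(2.3, -1.7)

The yellow hexagon was at (12.2, 15.1) in frame 1 and (14.5, 13.4) in frame 2.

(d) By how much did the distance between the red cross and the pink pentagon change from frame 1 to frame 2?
-2.6

Distance in frame 1: 7.6. Distance in frame 2: 5.0.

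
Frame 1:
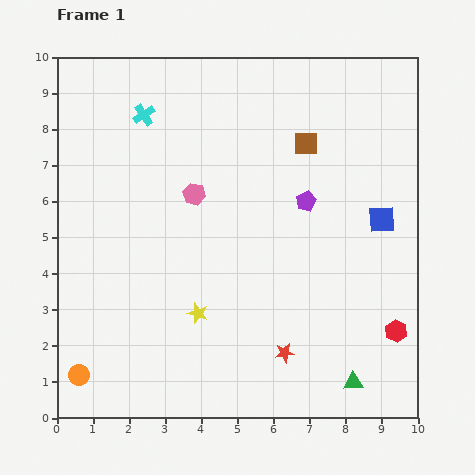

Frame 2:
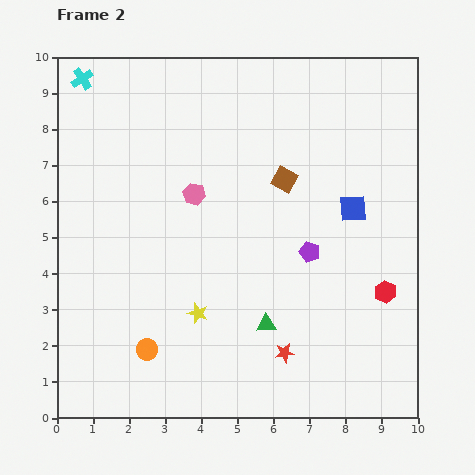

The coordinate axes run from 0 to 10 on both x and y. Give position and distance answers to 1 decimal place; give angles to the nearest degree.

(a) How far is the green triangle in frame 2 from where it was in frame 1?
2.9

The green triangle moved from (8.2, 1.0) to (5.8, 2.6), a distance of √(2.4² + 1.6²) ≈ 2.9.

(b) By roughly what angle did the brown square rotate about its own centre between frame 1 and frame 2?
28° clockwise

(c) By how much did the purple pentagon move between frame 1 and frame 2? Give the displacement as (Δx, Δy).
(0.1, -1.4)

The purple pentagon was at (6.9, 6.0) in frame 1 and (7.0, 4.6) in frame 2.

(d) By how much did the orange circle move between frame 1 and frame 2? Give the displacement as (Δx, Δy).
(1.9, 0.7)

The orange circle was at (0.6, 1.2) in frame 1 and (2.5, 1.9) in frame 2.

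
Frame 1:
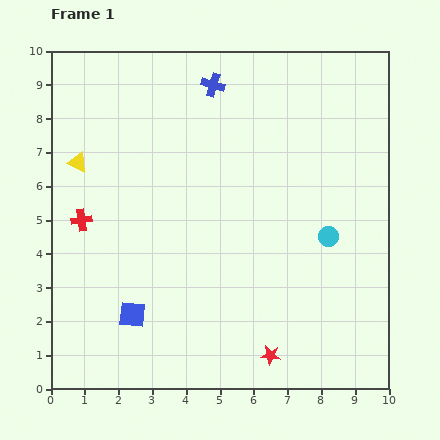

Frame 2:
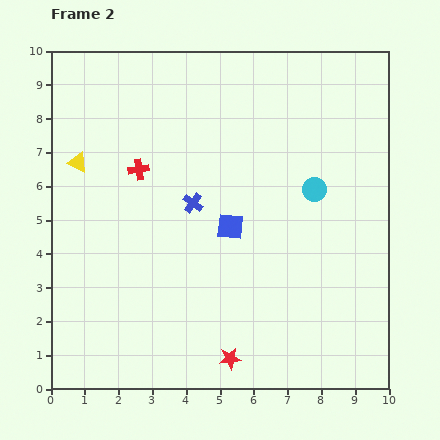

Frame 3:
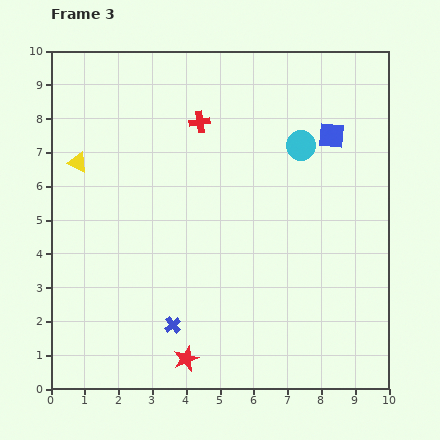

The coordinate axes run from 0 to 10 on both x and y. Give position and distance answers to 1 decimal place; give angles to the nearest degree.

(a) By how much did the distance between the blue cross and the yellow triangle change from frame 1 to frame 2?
-1.0

Distance in frame 1: 4.6. Distance in frame 2: 3.6.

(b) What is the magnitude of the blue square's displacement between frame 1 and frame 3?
7.9

The blue square moved from (2.4, 2.2) to (8.3, 7.5), a distance of √(5.9² + 5.3²) ≈ 7.9.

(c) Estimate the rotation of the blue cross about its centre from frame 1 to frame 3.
34° clockwise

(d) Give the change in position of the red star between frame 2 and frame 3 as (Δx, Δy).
(-1.3, 0.0)

The red star was at (5.3, 0.9) in frame 2 and (4.0, 0.9) in frame 3.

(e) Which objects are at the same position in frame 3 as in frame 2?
the yellow triangle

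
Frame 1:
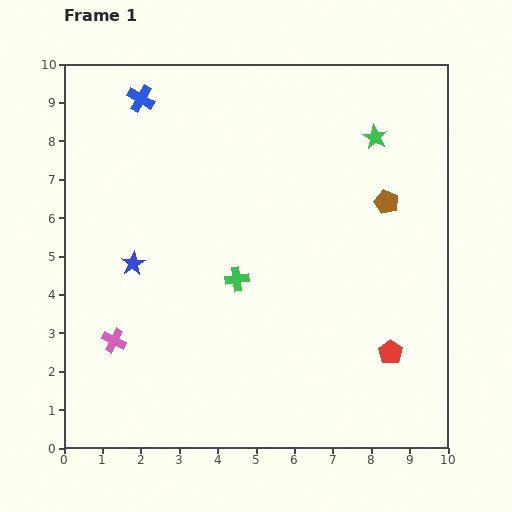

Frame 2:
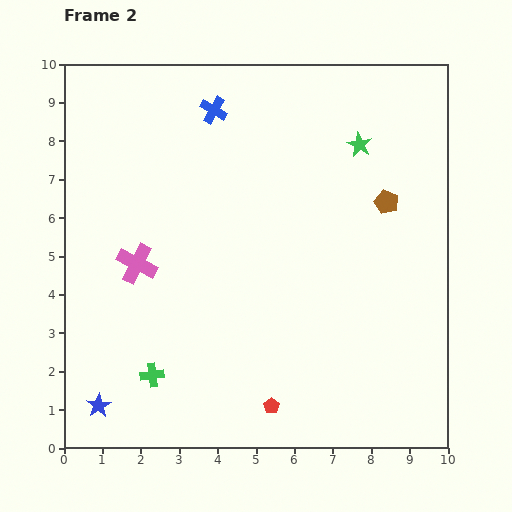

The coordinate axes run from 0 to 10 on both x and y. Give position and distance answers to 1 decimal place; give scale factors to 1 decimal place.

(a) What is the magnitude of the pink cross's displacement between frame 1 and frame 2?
2.1

The pink cross moved from (1.3, 2.8) to (1.9, 4.8), a distance of √(0.6² + 2.0²) ≈ 2.1.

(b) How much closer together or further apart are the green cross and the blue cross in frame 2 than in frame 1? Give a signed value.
+1.8

Distance in frame 1: 5.3. Distance in frame 2: 7.1.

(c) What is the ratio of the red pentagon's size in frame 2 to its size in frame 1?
0.6×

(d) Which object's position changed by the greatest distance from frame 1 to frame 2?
the blue star

(moved 3.8; next 3.4)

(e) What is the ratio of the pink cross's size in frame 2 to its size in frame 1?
1.7×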